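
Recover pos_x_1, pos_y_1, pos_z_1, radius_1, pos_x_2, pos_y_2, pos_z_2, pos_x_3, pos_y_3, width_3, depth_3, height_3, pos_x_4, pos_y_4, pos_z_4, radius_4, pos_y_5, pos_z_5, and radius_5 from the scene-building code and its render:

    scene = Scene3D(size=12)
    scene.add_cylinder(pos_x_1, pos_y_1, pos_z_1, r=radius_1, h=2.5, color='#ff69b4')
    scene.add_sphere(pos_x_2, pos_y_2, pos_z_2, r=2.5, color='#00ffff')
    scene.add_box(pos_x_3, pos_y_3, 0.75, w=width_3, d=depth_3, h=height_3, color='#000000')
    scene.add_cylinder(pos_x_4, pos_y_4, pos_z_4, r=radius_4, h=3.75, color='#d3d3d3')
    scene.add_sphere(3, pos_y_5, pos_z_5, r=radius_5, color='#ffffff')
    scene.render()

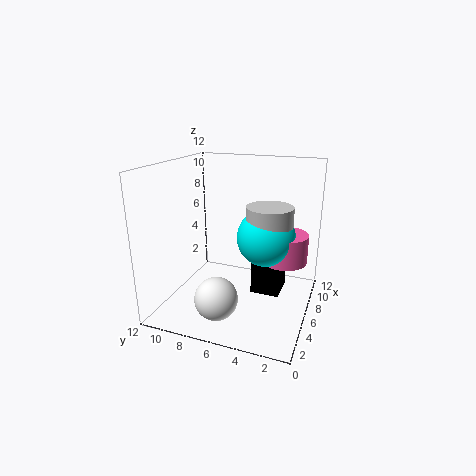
pos_x_1 = 8.25, pos_y_1 = 2.5, pos_z_1 = 3.5, radius_1 = 2, pos_x_2 = 7.5, pos_y_2 = 4, pos_z_2 = 5.75, pos_x_3 = 6.5, pos_y_3 = 2.5, width_3 = 2.75, depth_3 = 2.5, height_3 = 3.25, pos_x_4 = 7.5, pos_y_4 = 3.75, pos_z_4 = 4.75, radius_4 = 2, pos_y_5 = 6.75, pos_z_5 = 1.75, radius_5 = 1.75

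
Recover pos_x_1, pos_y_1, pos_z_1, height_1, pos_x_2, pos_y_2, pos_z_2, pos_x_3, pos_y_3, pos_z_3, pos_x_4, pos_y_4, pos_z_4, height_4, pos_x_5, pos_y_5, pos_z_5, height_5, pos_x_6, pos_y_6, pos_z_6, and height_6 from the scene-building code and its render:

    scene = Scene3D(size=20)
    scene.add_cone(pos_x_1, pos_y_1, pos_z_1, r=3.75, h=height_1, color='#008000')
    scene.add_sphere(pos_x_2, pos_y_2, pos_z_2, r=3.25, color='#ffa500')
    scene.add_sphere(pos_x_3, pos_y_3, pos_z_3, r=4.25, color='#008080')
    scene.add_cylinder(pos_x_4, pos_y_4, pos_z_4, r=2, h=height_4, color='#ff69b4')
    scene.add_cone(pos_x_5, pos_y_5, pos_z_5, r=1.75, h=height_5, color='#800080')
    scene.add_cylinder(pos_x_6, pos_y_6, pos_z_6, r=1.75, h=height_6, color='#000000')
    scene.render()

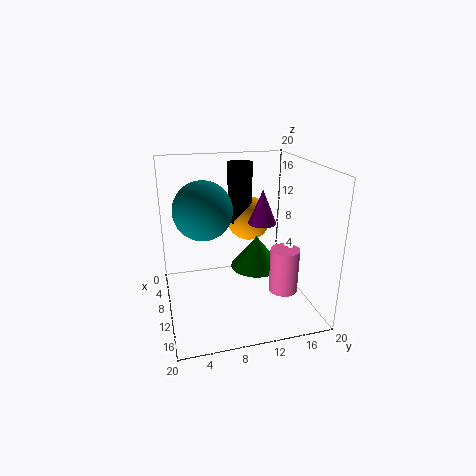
pos_x_1 = 8.5; pos_y_1 = 13.25; pos_z_1 = 4.5; height_1 = 4.75; pos_x_2 = 6; pos_y_2 = 12.75; pos_z_2 = 11.25; pos_x_3 = 6.75; pos_y_3 = 5.75; pos_z_3 = 13.25; pos_x_4 = 13.25; pos_y_4 = 15.75; pos_z_4 = 2.75; height_4 = 6.25; pos_x_5 = 14; pos_y_5 = 12; pos_z_5 = 13.5; height_5 = 4.25; pos_x_6 = 6.5; pos_y_6 = 11.25; pos_z_6 = 11.25; height_6 = 8.5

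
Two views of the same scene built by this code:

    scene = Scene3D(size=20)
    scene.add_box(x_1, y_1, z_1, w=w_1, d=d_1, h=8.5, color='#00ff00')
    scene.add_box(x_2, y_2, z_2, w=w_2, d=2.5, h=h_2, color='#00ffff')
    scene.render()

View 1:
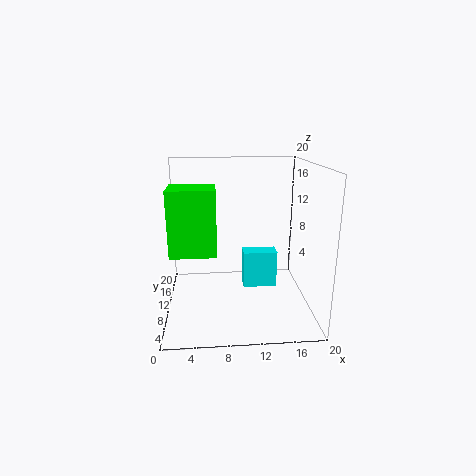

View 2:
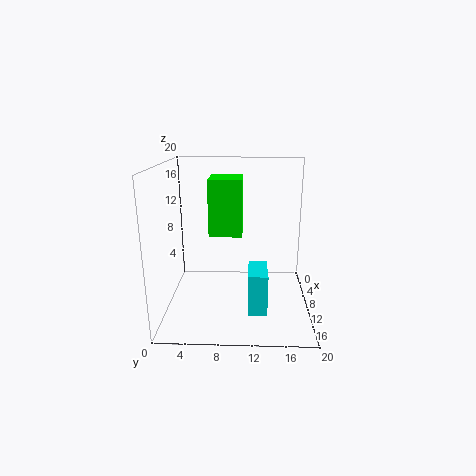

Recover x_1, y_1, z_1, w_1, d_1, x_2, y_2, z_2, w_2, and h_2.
x_1 = 1; y_1 = 5.5; z_1 = 9; w_1 = 6; d_1 = 5; x_2 = 11; y_2 = 11.5; z_2 = 1.5; w_2 = 5; h_2 = 5.5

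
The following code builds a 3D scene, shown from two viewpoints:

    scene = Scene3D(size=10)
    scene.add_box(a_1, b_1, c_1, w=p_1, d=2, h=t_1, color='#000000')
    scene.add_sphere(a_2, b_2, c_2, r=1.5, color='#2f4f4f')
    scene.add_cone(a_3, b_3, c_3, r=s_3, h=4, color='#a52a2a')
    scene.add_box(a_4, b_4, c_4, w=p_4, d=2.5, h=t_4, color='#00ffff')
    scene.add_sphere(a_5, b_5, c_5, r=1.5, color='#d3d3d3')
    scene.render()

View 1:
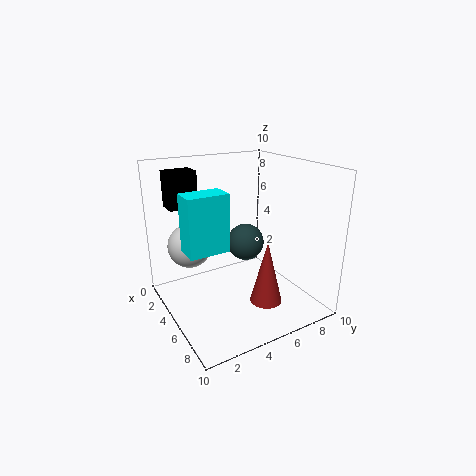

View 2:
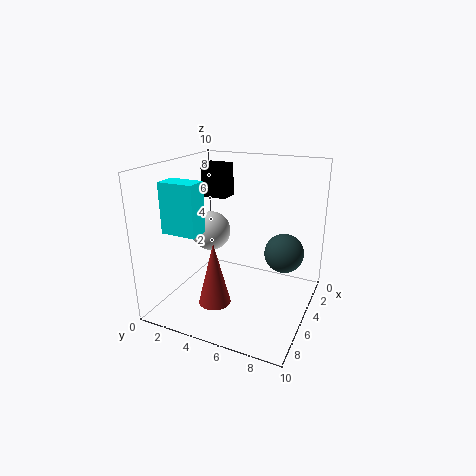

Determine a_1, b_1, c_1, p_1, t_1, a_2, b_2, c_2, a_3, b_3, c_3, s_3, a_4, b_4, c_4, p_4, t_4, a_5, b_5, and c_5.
a_1 = 1.5; b_1 = 1; c_1 = 7; p_1 = 1.5; t_1 = 2.5; a_2 = 2; b_2 = 7.5; c_2 = 3; a_3 = 8.5; b_3 = 5; c_3 = 2; s_3 = 1; a_4 = 6; b_4 = 0.5; c_4 = 5.5; p_4 = 1.5; t_4 = 3.5; a_5 = 3.5; b_5 = 2; c_5 = 4.5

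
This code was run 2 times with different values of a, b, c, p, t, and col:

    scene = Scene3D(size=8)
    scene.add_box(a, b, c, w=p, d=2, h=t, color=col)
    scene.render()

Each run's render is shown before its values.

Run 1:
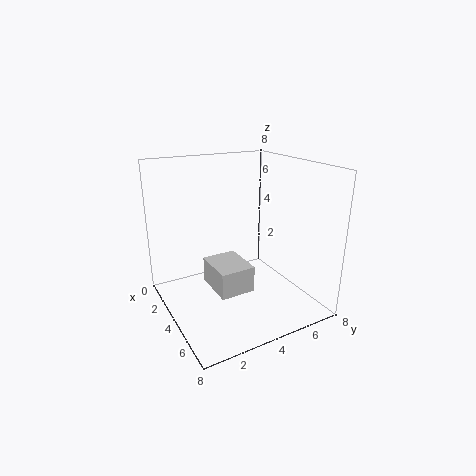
a = 2.5
b = 2.5
c = 1
p = 2.5
t = 1.5
col = 'lightgray'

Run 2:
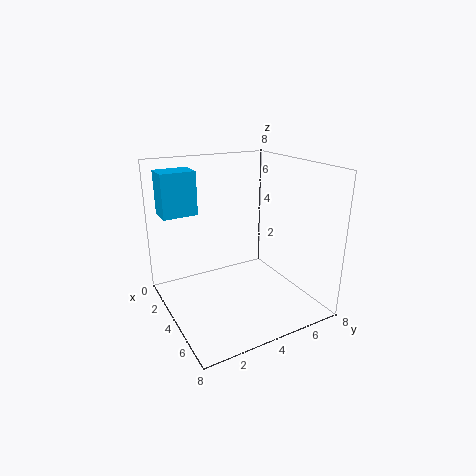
a = 0.5
b = 0.5
c = 5
p = 1.5
t = 2.5
col = 'deepskyblue'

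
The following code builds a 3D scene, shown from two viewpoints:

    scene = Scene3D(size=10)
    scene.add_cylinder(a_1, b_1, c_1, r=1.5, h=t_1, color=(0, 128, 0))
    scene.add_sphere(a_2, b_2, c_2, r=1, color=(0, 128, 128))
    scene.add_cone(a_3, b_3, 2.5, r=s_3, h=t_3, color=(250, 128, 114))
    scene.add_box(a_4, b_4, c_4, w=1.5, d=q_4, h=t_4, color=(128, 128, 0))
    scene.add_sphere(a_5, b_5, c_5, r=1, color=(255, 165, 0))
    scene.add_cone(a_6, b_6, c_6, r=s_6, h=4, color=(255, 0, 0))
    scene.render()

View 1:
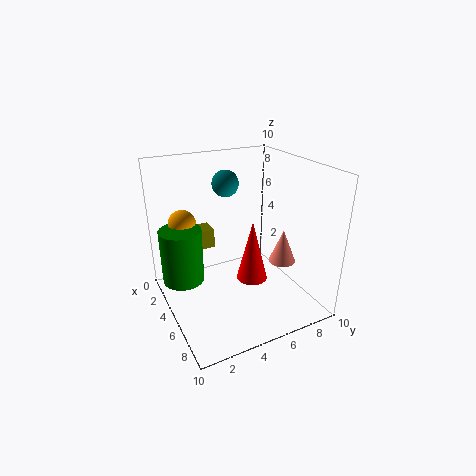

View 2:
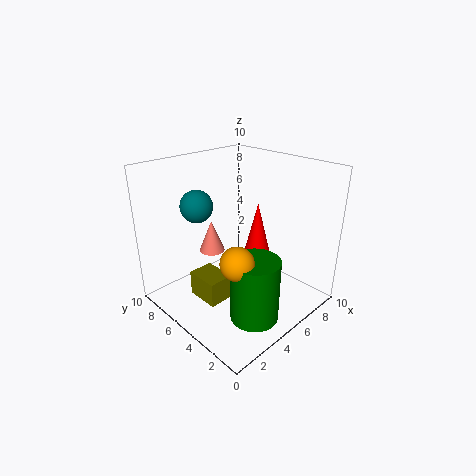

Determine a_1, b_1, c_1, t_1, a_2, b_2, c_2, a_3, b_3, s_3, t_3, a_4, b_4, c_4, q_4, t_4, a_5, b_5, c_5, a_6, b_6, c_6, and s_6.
a_1 = 3, b_1 = 1.5, c_1 = 1.5, t_1 = 4, a_2 = 2, b_2 = 5.5, c_2 = 8, a_3 = 5.5, b_3 = 8.5, s_3 = 1, t_3 = 2.5, a_4 = 0.5, b_4 = 2.5, c_4 = 3, q_4 = 2, t_4 = 1.5, a_5 = 2, b_5 = 2, c_5 = 5.5, a_6 = 7, b_6 = 5, c_6 = 3, s_6 = 1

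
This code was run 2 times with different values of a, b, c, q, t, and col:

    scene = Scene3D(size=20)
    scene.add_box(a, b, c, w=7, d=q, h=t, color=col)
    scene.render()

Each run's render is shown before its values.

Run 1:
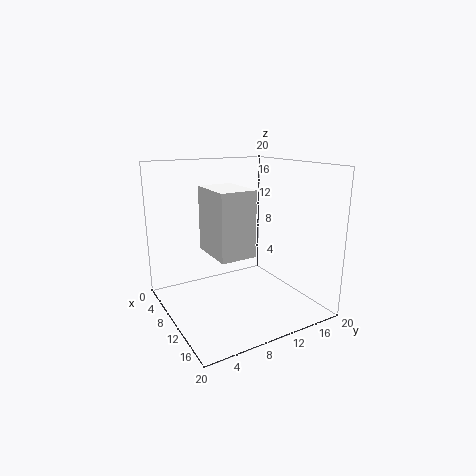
a = 6
b = 6
c = 8
q = 5
t = 9
col = 'white'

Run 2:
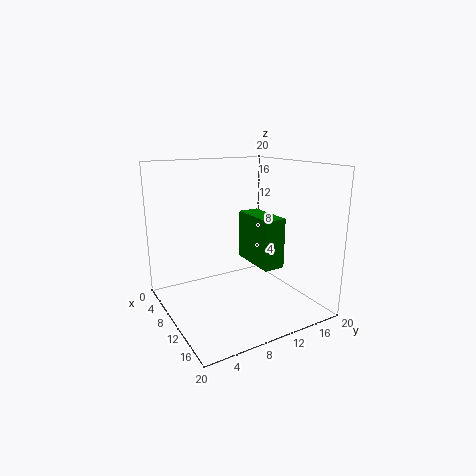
a = 7
b = 12
c = 6
q = 3
t = 7
col = 'green'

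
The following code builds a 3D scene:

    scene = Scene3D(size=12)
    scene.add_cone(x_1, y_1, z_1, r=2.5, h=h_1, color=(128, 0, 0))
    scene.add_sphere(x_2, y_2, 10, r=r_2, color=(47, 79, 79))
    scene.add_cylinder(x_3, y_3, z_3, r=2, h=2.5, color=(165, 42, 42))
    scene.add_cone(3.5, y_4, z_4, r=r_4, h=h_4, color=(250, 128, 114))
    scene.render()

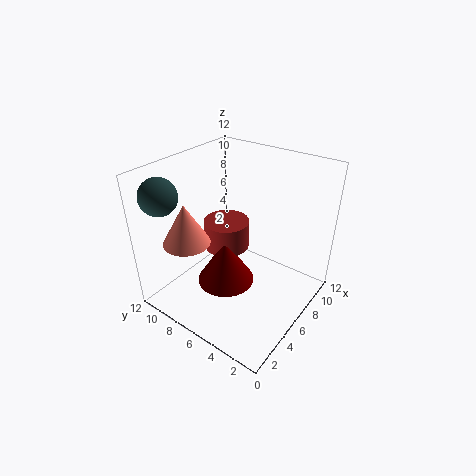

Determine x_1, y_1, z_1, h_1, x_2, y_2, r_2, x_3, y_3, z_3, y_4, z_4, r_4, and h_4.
x_1 = 5.5
y_1 = 7
z_1 = 1.5
h_1 = 4
x_2 = 2
y_2 = 10.5
r_2 = 1.5
x_3 = 7
y_3 = 8
z_3 = 4
y_4 = 9.5
z_4 = 5.5
r_4 = 2
h_4 = 3.5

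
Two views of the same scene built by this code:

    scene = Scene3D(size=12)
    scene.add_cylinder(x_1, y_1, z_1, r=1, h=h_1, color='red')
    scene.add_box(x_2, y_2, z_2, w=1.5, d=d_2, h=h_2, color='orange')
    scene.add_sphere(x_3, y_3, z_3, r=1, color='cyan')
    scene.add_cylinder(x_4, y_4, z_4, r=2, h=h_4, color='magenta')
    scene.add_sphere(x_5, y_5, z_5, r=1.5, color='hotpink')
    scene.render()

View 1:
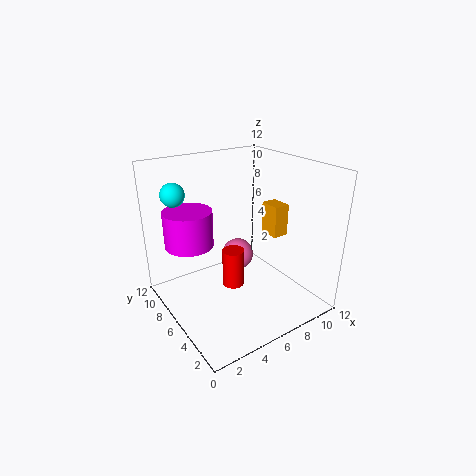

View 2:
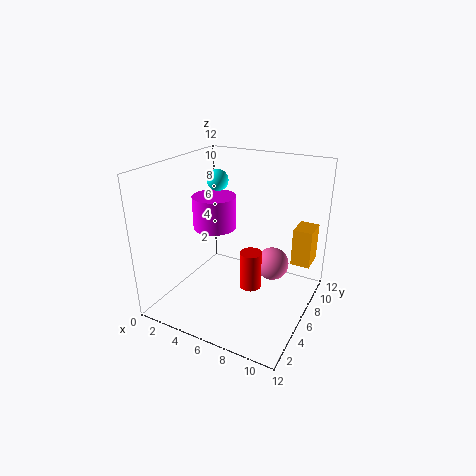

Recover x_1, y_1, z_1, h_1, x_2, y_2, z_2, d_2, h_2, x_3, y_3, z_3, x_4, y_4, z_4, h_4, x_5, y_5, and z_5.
x_1 = 6.5
y_1 = 7.5
z_1 = 0.5
h_1 = 3.5
x_2 = 10.5
y_2 = 6.5
z_2 = 4.5
d_2 = 2
h_2 = 3
x_3 = 2
y_3 = 9.5
z_3 = 9.5
x_4 = 2.5
y_4 = 8
z_4 = 5.5
h_4 = 3
x_5 = 8
y_5 = 9
z_5 = 2.5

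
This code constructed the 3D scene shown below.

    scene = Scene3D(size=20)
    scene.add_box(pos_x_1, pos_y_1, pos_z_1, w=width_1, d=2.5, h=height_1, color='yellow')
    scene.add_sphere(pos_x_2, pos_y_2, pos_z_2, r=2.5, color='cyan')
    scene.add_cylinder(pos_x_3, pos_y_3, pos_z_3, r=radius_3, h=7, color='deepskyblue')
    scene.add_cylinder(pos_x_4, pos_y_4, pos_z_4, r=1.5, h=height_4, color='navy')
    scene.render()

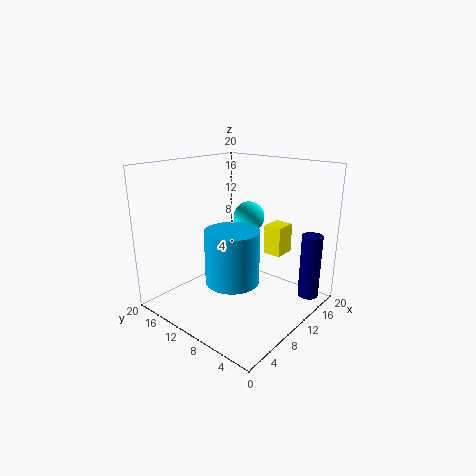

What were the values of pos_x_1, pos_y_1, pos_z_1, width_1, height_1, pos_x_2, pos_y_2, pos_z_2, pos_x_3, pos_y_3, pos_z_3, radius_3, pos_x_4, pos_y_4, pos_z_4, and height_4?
pos_x_1 = 12, pos_y_1 = 4.5, pos_z_1 = 8, width_1 = 3, height_1 = 4, pos_x_2 = 17.5, pos_y_2 = 14, pos_z_2 = 10.5, pos_x_3 = 6.5, pos_y_3 = 8, pos_z_3 = 5.5, radius_3 = 3.5, pos_x_4 = 17.5, pos_y_4 = 2.5, pos_z_4 = 0.5, height_4 = 9.5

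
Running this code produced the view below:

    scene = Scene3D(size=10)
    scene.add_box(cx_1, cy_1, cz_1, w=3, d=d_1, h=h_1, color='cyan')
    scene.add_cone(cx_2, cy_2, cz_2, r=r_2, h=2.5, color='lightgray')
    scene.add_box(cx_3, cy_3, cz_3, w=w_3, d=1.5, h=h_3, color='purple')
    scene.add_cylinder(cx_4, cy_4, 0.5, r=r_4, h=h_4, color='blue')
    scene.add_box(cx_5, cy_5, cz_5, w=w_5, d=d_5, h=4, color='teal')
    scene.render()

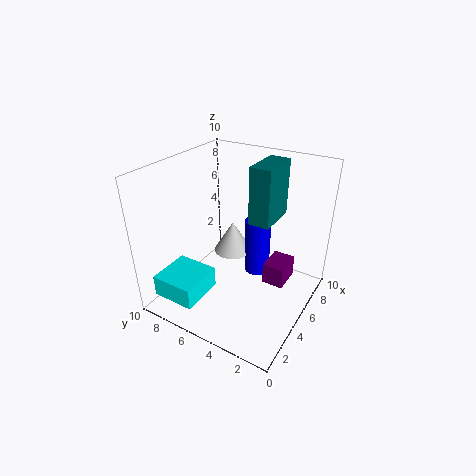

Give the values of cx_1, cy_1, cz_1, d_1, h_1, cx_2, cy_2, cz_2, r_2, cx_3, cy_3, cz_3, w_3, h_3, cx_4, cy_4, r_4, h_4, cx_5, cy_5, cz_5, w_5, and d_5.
cx_1 = 0.5, cy_1 = 6, cz_1 = 1.5, d_1 = 3, h_1 = 1.5, cx_2 = 7.5, cy_2 = 7, cz_2 = 2, r_2 = 1.5, cx_3 = 5, cy_3 = 1.5, cz_3 = 2, w_3 = 2, h_3 = 1.5, cx_4 = 8, cy_4 = 5, r_4 = 1, h_4 = 4.5, cx_5 = 5.5, cy_5 = 3, cz_5 = 6, w_5 = 3, d_5 = 1.5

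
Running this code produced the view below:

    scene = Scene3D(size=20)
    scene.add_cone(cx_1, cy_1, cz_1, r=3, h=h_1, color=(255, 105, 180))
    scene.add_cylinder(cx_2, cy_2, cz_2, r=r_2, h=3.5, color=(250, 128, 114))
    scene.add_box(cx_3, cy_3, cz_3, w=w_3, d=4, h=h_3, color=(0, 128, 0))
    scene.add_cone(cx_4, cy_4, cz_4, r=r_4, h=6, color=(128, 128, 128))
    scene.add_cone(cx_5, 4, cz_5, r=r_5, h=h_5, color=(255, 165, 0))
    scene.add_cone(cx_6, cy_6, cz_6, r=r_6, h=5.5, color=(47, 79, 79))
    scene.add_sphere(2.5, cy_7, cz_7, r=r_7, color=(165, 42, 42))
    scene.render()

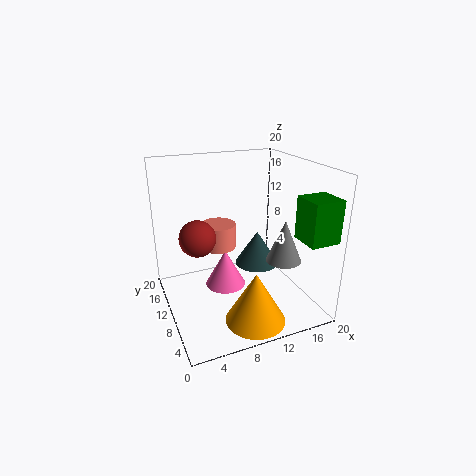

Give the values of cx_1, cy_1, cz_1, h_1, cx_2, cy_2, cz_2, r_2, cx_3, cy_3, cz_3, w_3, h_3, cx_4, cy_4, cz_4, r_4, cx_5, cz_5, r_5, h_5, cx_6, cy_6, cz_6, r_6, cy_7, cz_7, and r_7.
cx_1 = 9; cy_1 = 12.5; cz_1 = 1.5; h_1 = 5.5; cx_2 = 8; cy_2 = 12.5; cz_2 = 8; r_2 = 2.5; cx_3 = 15.5; cy_3 = 0.5; cz_3 = 11.5; w_3 = 4; h_3 = 5.5; cx_4 = 16; cy_4 = 7.5; cz_4 = 6.5; r_4 = 2.5; cx_5 = 10; cz_5 = 0.5; r_5 = 4; h_5 = 7; cx_6 = 15.5; cy_6 = 15; cz_6 = 2.5; r_6 = 3.5; cy_7 = 3.5; cz_7 = 14; r_7 = 2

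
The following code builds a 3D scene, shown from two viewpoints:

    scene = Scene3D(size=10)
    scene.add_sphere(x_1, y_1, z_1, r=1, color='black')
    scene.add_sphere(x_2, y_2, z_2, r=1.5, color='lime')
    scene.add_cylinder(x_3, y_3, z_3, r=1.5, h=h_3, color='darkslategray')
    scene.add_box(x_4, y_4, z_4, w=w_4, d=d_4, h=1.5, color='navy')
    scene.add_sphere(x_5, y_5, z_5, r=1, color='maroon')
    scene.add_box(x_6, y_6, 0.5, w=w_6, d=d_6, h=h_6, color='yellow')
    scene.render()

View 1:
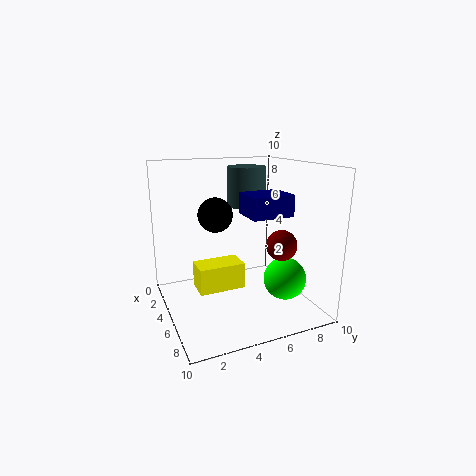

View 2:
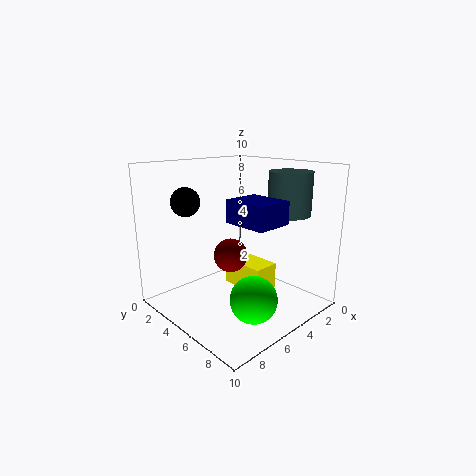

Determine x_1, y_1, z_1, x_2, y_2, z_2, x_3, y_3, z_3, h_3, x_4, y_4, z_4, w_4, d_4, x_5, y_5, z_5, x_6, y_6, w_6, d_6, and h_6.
x_1 = 7.5
y_1 = 2.5
z_1 = 7.5
x_2 = 6.5
y_2 = 8
z_2 = 2
x_3 = 2
y_3 = 7
z_3 = 6.5
h_3 = 3
x_4 = 4
y_4 = 5.5
z_4 = 6.5
w_4 = 2.5
d_4 = 3
x_5 = 7.5
y_5 = 7
z_5 = 5
x_6 = 2
y_6 = 2.5
w_6 = 2
d_6 = 3.5
h_6 = 2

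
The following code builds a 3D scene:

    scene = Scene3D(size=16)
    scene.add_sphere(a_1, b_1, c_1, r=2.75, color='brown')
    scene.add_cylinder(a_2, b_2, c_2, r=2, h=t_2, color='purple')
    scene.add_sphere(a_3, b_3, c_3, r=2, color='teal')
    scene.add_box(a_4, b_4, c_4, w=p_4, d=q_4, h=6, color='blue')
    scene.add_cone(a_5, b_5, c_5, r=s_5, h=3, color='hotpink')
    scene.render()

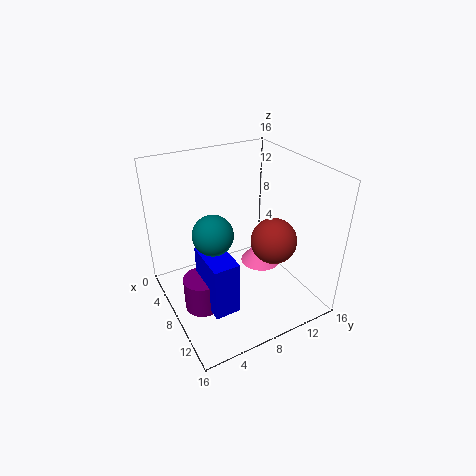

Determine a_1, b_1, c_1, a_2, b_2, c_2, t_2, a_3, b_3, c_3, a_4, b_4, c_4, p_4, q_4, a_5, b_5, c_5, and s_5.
a_1 = 8.25
b_1 = 12.75
c_1 = 6.25
a_2 = 9
b_2 = 3
c_2 = 1.25
t_2 = 3.75
a_3 = 10.25
b_3 = 4
c_3 = 10.75
a_4 = 7.5
b_4 = 3
c_4 = 2
p_4 = 5
q_4 = 2.75
a_5 = 6
b_5 = 12.5
c_5 = 2.25
s_5 = 2.5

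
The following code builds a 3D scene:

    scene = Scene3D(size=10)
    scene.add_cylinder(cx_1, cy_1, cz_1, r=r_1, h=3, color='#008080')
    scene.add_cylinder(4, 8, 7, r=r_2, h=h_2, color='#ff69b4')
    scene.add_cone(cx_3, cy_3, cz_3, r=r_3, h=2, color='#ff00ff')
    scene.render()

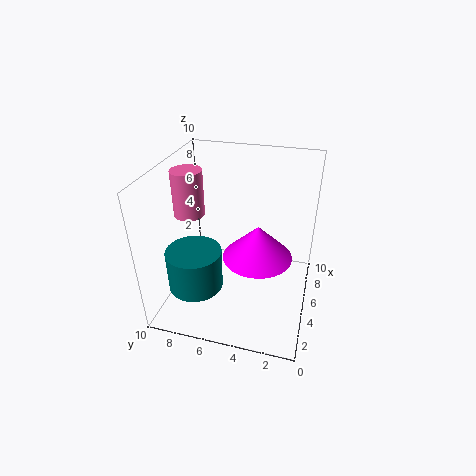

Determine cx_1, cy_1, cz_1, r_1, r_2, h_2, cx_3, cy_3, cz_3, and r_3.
cx_1 = 4, cy_1 = 8, cz_1 = 1, r_1 = 2, r_2 = 1, h_2 = 3, cx_3 = 2, cy_3 = 3, cz_3 = 6, r_3 = 2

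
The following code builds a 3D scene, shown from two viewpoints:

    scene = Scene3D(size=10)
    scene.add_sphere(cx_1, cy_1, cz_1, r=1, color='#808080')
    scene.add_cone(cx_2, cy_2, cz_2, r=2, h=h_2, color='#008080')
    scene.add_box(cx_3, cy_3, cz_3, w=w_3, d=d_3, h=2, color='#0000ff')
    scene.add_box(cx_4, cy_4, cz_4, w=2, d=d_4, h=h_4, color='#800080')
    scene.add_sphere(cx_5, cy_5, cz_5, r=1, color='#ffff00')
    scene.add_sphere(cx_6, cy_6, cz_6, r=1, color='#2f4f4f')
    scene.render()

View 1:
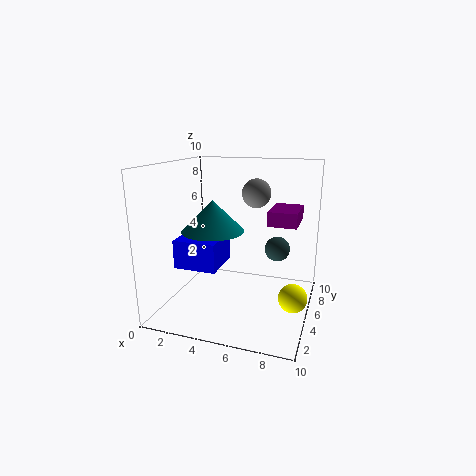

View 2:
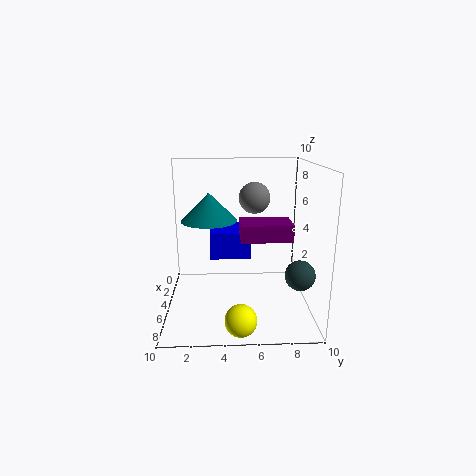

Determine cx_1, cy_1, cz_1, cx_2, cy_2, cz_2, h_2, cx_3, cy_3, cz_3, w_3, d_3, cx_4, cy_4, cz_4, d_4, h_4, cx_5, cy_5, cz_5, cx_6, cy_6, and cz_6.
cx_1 = 6; cy_1 = 6; cz_1 = 8; cx_2 = 4; cy_2 = 3; cz_2 = 6; h_2 = 2; cx_3 = 1; cy_3 = 3; cz_3 = 3; w_3 = 3; d_3 = 3; cx_4 = 7; cy_4 = 5; cz_4 = 6; d_4 = 3; h_4 = 1; cx_5 = 9; cy_5 = 5; cz_5 = 1; cx_6 = 7; cy_6 = 9; cz_6 = 3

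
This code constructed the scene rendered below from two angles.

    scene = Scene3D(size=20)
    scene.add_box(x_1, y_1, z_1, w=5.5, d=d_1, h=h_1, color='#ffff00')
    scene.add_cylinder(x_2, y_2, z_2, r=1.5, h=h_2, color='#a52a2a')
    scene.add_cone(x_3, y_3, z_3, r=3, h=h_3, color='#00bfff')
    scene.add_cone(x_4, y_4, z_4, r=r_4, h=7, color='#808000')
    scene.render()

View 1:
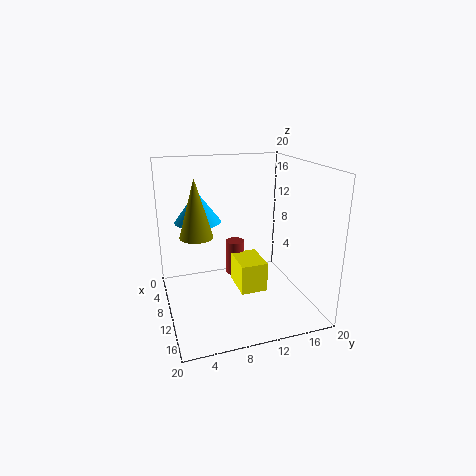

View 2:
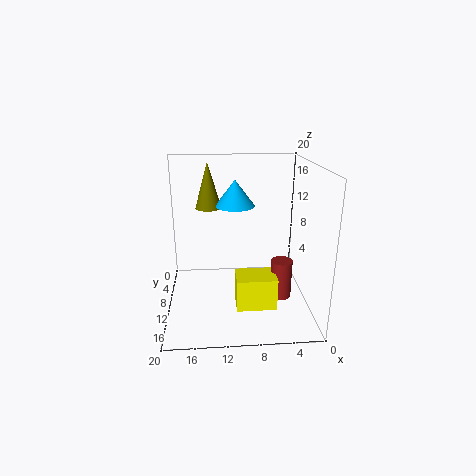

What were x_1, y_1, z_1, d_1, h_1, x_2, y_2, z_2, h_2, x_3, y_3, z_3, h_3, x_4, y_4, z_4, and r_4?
x_1 = 5, y_1 = 10.5, z_1 = 1, d_1 = 4, h_1 = 4.5, x_2 = 4, y_2 = 11.5, z_2 = 1.5, h_2 = 5.5, x_3 = 10, y_3 = 4.5, z_3 = 13, h_3 = 4, x_4 = 14, y_4 = 3.5, z_4 = 12.5, r_4 = 2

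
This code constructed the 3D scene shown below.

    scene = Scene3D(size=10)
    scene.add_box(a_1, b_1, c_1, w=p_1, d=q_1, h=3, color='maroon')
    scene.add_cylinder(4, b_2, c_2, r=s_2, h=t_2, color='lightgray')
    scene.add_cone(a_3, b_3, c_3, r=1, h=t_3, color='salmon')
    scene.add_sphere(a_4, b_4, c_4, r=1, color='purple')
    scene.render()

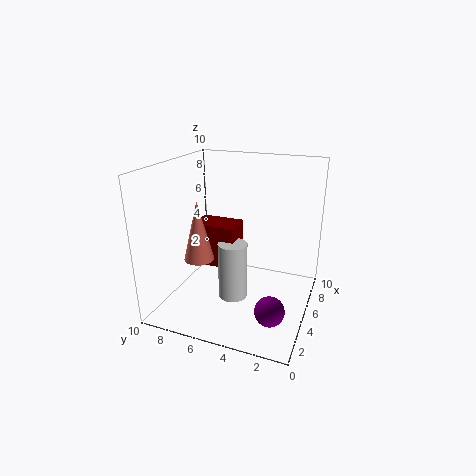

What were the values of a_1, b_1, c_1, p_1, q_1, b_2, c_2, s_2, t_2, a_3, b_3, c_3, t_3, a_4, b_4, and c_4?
a_1 = 4
b_1 = 5
c_1 = 3
p_1 = 2
q_1 = 3
b_2 = 5
c_2 = 1
s_2 = 1
t_2 = 4
a_3 = 3
b_3 = 7
c_3 = 4
t_3 = 4
a_4 = 3
b_4 = 2
c_4 = 1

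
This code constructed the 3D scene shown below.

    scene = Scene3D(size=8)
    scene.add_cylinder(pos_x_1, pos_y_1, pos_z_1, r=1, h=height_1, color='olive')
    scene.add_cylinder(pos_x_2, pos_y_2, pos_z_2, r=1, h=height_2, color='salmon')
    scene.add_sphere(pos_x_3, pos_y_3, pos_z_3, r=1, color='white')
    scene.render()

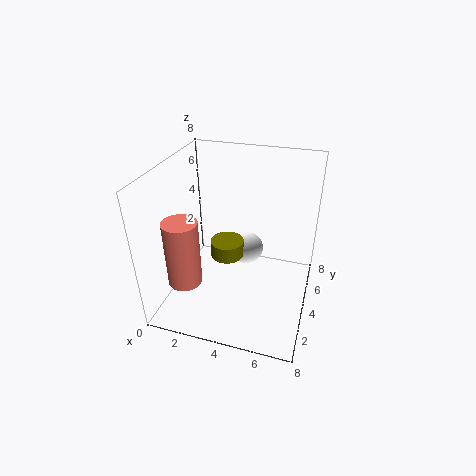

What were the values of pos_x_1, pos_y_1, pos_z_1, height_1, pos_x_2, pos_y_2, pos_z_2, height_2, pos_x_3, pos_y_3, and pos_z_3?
pos_x_1 = 3
pos_y_1 = 5
pos_z_1 = 2
height_1 = 1
pos_x_2 = 1
pos_y_2 = 3
pos_z_2 = 1
height_2 = 4
pos_x_3 = 4
pos_y_3 = 6
pos_z_3 = 2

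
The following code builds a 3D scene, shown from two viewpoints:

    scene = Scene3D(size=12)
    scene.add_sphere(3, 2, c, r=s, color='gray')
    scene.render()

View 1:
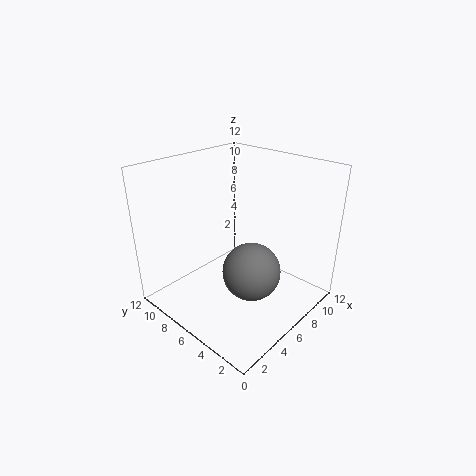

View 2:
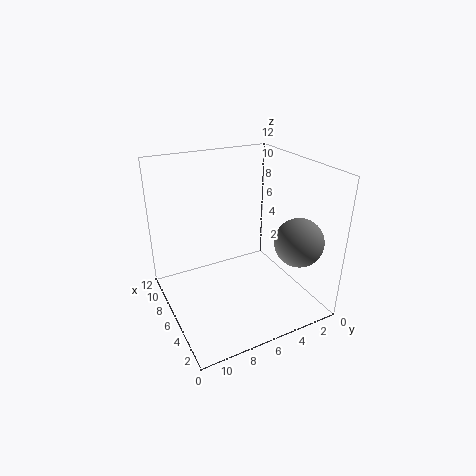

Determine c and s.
c = 6; s = 2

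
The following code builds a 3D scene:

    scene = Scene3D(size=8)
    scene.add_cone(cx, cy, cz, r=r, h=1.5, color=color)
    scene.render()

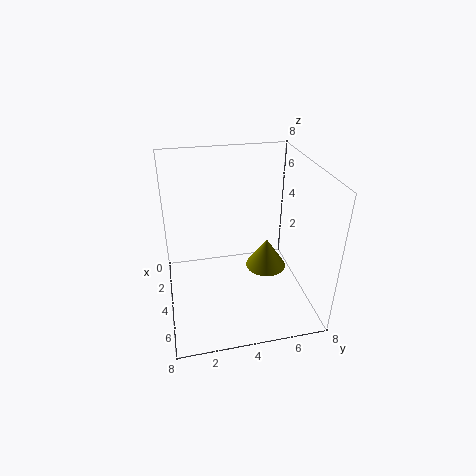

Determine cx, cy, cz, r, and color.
cx = 6
cy = 5
cz = 3.5
r = 1
color = 'olive'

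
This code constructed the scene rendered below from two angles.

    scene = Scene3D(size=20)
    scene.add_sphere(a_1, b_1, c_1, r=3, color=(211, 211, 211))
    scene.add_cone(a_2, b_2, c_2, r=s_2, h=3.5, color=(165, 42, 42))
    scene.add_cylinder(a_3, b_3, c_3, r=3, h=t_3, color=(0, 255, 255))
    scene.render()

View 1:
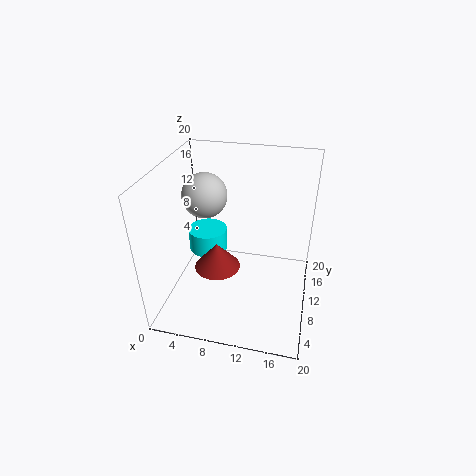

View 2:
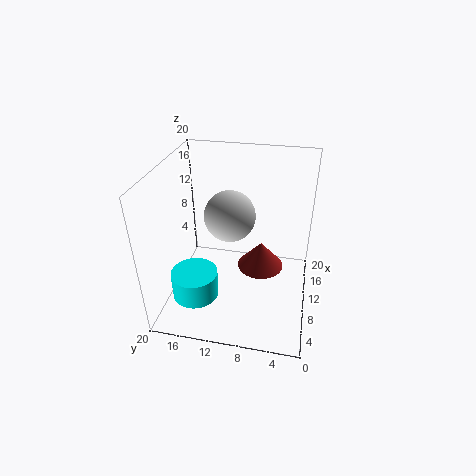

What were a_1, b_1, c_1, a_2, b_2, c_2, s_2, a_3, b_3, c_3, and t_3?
a_1 = 5.5
b_1 = 10
c_1 = 16
a_2 = 8
b_2 = 6.5
c_2 = 7.5
s_2 = 3
a_3 = 4
b_3 = 14.5
c_3 = 4.5
t_3 = 3.5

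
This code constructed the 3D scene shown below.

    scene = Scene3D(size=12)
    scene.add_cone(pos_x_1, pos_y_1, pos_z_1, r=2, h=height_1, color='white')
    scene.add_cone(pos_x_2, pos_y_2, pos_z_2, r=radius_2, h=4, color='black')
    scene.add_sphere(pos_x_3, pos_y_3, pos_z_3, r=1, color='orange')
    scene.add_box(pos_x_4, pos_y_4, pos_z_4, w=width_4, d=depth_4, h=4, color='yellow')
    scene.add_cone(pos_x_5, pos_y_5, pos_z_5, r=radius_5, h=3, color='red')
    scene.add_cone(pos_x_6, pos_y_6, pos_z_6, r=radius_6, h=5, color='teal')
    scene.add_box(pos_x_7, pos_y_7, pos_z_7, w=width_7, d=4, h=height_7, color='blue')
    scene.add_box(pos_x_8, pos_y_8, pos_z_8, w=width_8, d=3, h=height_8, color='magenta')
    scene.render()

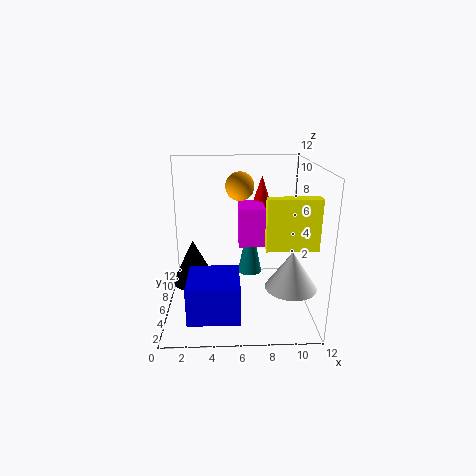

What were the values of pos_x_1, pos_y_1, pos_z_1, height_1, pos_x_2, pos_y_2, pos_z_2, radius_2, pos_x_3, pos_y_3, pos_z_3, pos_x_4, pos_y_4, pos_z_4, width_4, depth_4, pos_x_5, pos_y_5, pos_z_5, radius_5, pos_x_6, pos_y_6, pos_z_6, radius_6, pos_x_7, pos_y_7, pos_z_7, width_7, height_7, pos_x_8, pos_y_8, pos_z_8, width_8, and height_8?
pos_x_1 = 10
pos_y_1 = 3
pos_z_1 = 3
height_1 = 3
pos_x_2 = 2
pos_y_2 = 8
pos_z_2 = 1
radius_2 = 2
pos_x_3 = 6
pos_y_3 = 3
pos_z_3 = 11
pos_x_4 = 8
pos_y_4 = 3
pos_z_4 = 6
width_4 = 4
depth_4 = 1
pos_x_5 = 8
pos_y_5 = 7
pos_z_5 = 8
radius_5 = 1
pos_x_6 = 7
pos_y_6 = 6
pos_z_6 = 3
radius_6 = 1
pos_x_7 = 2
pos_y_7 = 1
pos_z_7 = 1
width_7 = 4
height_7 = 3
pos_x_8 = 6
pos_y_8 = 4
pos_z_8 = 6
width_8 = 2
height_8 = 3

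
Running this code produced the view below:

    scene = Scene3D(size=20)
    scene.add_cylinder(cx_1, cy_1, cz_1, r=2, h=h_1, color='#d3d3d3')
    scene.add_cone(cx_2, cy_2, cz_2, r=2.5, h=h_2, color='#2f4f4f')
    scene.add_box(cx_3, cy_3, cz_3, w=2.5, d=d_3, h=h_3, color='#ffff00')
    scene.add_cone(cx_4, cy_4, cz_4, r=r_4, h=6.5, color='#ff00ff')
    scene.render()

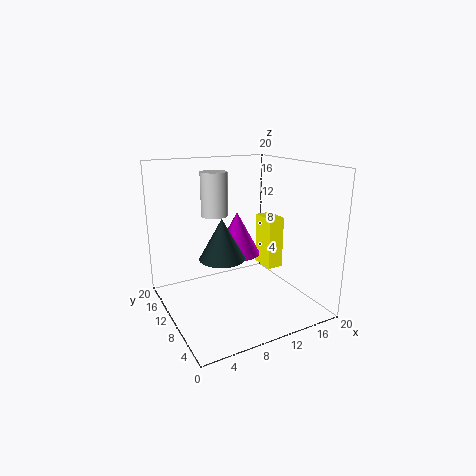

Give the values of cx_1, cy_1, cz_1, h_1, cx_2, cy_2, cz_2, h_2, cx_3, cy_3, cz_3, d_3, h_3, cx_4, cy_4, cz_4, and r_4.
cx_1 = 9
cy_1 = 15.5
cz_1 = 12
h_1 = 6.5
cx_2 = 4
cy_2 = 2.5
cz_2 = 11
h_2 = 4.5
cx_3 = 16
cy_3 = 11
cz_3 = 3.5
d_3 = 4
h_3 = 8
cx_4 = 12
cy_4 = 14
cz_4 = 6
r_4 = 3.5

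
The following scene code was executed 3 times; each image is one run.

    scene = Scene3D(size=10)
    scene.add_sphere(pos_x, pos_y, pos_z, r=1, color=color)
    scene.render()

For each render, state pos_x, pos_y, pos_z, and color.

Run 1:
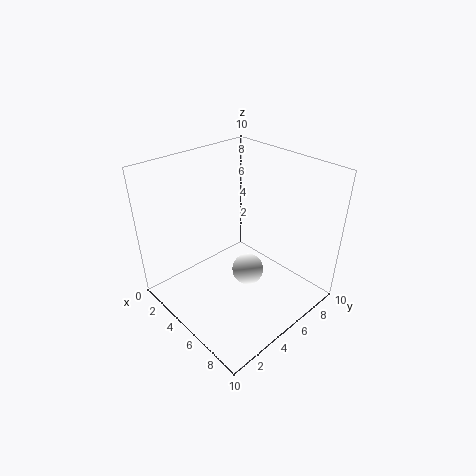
pos_x = 7
pos_y = 4
pos_z = 4
color = 'white'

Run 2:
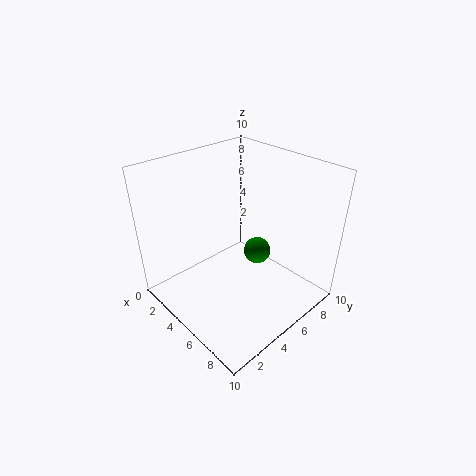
pos_x = 5
pos_y = 7
pos_z = 3
color = 'green'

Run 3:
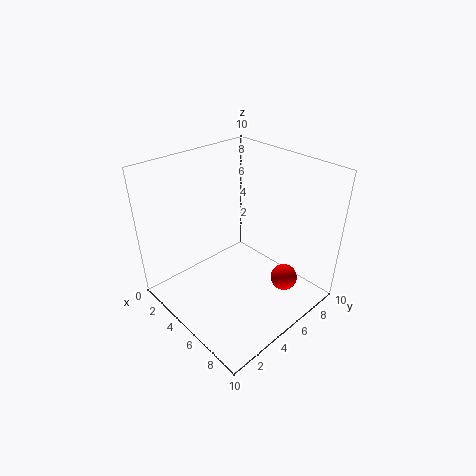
pos_x = 7
pos_y = 8
pos_z = 1
color = 'red'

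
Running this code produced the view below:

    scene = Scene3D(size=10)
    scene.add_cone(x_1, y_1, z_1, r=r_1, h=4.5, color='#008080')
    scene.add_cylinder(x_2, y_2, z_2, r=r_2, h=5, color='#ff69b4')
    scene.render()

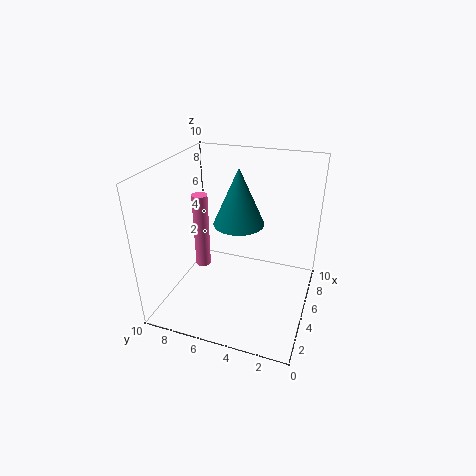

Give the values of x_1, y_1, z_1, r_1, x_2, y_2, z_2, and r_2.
x_1 = 8; y_1 = 6; z_1 = 4.5; r_1 = 2; x_2 = 3.5; y_2 = 7; z_2 = 3.5; r_2 = 0.5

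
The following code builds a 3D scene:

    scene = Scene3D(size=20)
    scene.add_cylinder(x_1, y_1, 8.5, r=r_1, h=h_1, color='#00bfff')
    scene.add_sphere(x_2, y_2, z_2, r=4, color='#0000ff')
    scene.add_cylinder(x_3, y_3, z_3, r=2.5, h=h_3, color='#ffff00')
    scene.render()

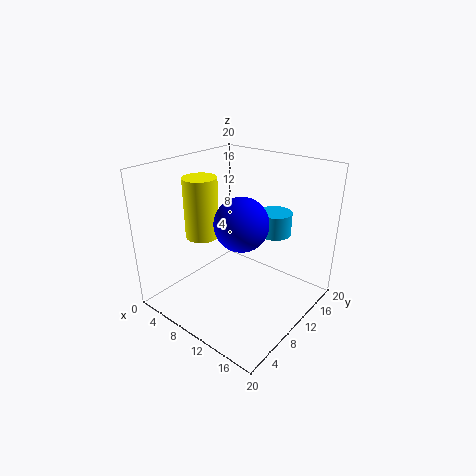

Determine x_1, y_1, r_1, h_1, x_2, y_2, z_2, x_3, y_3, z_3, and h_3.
x_1 = 11.5; y_1 = 17; r_1 = 2.5; h_1 = 3.5; x_2 = 9; y_2 = 12; z_2 = 11; x_3 = 3.5; y_3 = 9.5; z_3 = 8.5; h_3 = 9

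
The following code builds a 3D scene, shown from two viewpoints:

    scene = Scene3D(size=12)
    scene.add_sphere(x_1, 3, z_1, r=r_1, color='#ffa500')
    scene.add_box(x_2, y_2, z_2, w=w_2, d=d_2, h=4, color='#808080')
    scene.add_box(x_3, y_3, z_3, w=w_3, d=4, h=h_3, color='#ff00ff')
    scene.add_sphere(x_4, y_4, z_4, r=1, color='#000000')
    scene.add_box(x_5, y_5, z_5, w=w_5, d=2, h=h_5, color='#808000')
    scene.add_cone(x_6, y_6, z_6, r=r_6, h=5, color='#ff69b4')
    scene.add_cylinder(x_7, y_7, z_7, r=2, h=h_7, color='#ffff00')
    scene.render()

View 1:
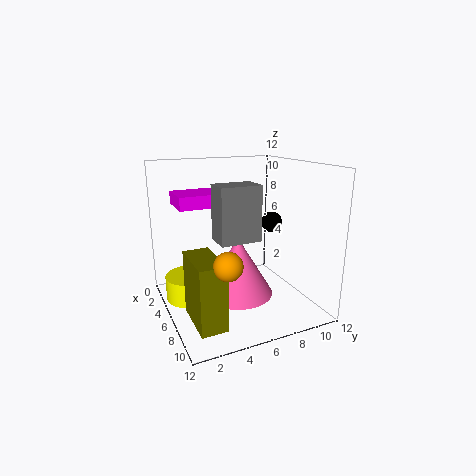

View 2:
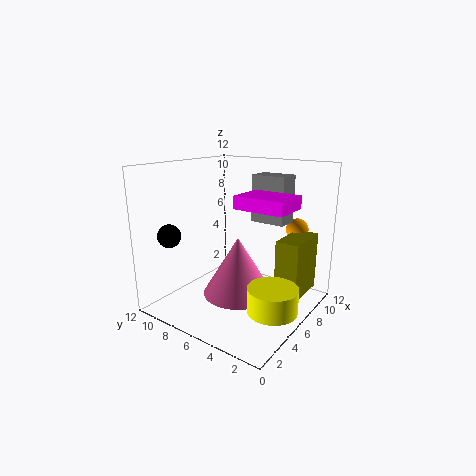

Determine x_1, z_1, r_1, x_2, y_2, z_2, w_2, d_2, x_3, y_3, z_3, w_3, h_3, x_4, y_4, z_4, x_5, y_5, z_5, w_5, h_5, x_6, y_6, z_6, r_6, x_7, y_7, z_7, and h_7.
x_1 = 11, z_1 = 6, r_1 = 1, x_2 = 8, y_2 = 3, z_2 = 7, w_2 = 2, d_2 = 3, x_3 = 4, y_3 = 1, z_3 = 9, w_3 = 3, h_3 = 1, x_4 = 3, y_4 = 11, z_4 = 6, x_5 = 7, y_5 = 1, z_5 = 1, w_5 = 4, h_5 = 5, x_6 = 6, y_6 = 6, z_6 = 1, r_6 = 3, x_7 = 5, y_7 = 2, z_7 = 1, h_7 = 2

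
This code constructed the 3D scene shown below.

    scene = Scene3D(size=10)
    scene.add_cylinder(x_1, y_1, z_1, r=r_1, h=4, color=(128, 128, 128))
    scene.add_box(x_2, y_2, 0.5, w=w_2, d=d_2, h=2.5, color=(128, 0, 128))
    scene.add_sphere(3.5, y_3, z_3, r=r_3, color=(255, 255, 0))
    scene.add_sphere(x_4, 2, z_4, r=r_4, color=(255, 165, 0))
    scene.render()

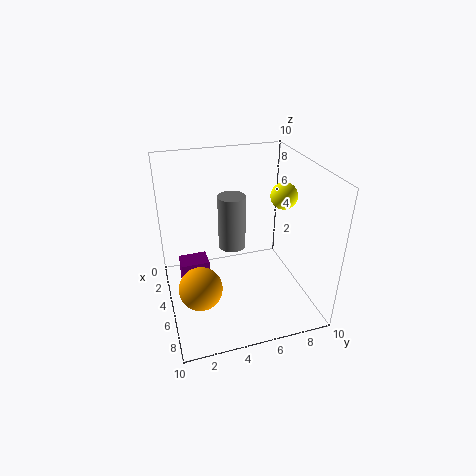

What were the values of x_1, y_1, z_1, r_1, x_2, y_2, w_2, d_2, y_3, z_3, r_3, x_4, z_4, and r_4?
x_1 = 3.5; y_1 = 5; z_1 = 3.5; r_1 = 1; x_2 = 3; y_2 = 1; w_2 = 1.5; d_2 = 2; y_3 = 9; z_3 = 7; r_3 = 1; x_4 = 6; z_4 = 2; r_4 = 1.5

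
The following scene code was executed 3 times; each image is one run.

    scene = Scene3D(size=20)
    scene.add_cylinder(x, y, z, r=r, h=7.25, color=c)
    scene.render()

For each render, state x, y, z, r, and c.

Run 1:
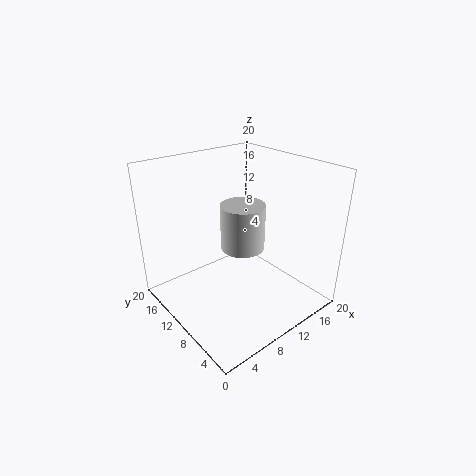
x = 14.25, y = 14, z = 5.25, r = 3.5, c = 'lightgray'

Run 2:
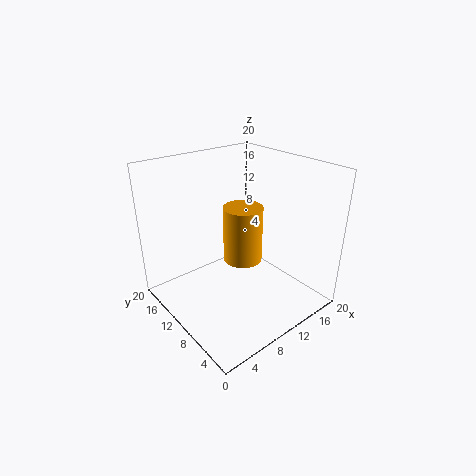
x = 8.75, y = 7.5, z = 8.5, r = 2.5, c = 'orange'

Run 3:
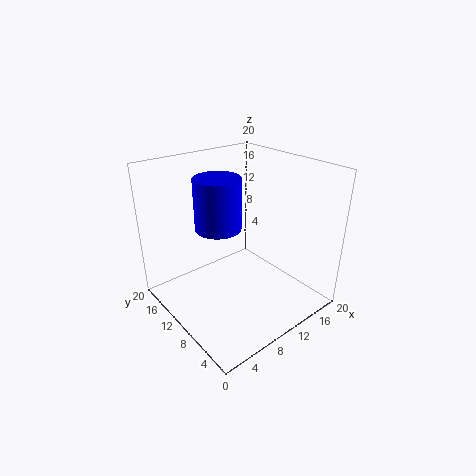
x = 8.5, y = 12.5, z = 11, r = 3.25, c = 'blue'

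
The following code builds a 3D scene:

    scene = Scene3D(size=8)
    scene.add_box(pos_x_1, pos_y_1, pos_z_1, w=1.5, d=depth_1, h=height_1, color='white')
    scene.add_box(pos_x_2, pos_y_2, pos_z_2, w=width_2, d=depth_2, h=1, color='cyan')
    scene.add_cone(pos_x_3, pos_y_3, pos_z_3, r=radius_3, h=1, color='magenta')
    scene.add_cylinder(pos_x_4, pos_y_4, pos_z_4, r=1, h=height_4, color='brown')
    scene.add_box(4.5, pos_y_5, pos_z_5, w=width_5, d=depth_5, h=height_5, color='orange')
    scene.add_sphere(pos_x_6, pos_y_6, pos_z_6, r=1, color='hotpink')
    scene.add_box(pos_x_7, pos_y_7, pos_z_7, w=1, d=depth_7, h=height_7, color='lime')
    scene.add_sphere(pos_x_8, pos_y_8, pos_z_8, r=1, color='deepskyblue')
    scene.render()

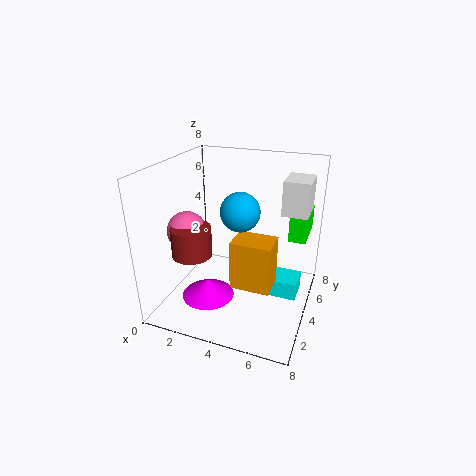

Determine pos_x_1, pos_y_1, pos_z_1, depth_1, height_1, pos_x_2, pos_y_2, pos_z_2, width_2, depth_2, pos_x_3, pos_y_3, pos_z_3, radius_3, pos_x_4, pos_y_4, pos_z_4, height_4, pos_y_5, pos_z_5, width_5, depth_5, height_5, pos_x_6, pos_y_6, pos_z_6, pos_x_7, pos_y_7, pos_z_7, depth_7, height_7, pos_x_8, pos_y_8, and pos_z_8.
pos_x_1 = 6, pos_y_1 = 5.5, pos_z_1 = 5, depth_1 = 2, height_1 = 2, pos_x_2 = 6, pos_y_2 = 3.5, pos_z_2 = 1, width_2 = 1.5, depth_2 = 1.5, pos_x_3 = 2.5, pos_y_3 = 3, pos_z_3 = 0.5, radius_3 = 1.5, pos_x_4 = 2.5, pos_y_4 = 1.5, pos_z_4 = 4, height_4 = 1.5, pos_y_5 = 1.5, pos_z_5 = 2.5, width_5 = 2, depth_5 = 1.5, height_5 = 2.5, pos_x_6 = 2, pos_y_6 = 2, pos_z_6 = 5, pos_x_7 = 6.5, pos_y_7 = 5.5, pos_z_7 = 3.5, depth_7 = 2.5, height_7 = 1.5, pos_x_8 = 4.5, pos_y_8 = 3, pos_z_8 = 6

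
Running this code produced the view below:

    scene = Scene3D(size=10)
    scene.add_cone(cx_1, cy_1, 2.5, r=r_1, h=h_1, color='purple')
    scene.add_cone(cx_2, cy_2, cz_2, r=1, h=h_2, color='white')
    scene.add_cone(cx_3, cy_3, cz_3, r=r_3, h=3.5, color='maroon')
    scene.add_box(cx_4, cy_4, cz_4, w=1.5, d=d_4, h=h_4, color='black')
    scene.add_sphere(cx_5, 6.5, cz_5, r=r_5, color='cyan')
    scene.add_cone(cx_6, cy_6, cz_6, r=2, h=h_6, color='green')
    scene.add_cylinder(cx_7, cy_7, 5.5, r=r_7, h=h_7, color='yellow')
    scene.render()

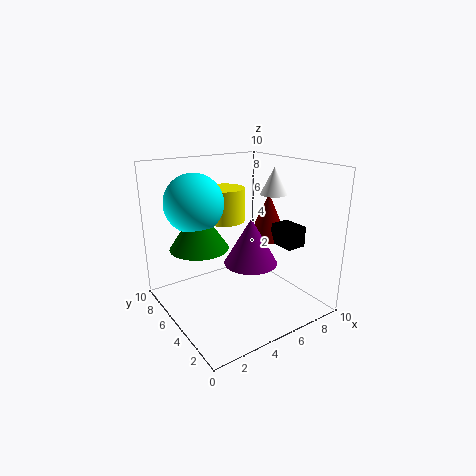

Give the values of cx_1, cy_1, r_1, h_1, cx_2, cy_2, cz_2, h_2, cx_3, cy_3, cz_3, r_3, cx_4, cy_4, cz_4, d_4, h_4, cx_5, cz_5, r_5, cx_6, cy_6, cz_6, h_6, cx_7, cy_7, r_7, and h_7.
cx_1 = 6.5; cy_1 = 5.5; r_1 = 2; h_1 = 3.5; cx_2 = 8.5; cy_2 = 5.5; cz_2 = 7.5; h_2 = 2; cx_3 = 8.5; cy_3 = 6; cz_3 = 4; r_3 = 1.5; cx_4 = 8; cy_4 = 3; cz_4 = 4; d_4 = 2; h_4 = 1.5; cx_5 = 2.5; cz_5 = 7.5; r_5 = 2; cx_6 = 2.5; cy_6 = 6; cz_6 = 4.5; h_6 = 3; cx_7 = 5.5; cy_7 = 7.5; r_7 = 1.5; h_7 = 2.5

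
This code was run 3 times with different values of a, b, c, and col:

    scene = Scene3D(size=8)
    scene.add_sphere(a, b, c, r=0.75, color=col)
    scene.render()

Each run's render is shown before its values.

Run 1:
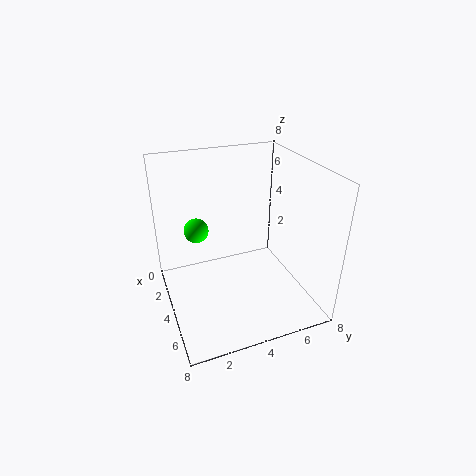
a = 1.5; b = 2.25; c = 3.5; col = 'lime'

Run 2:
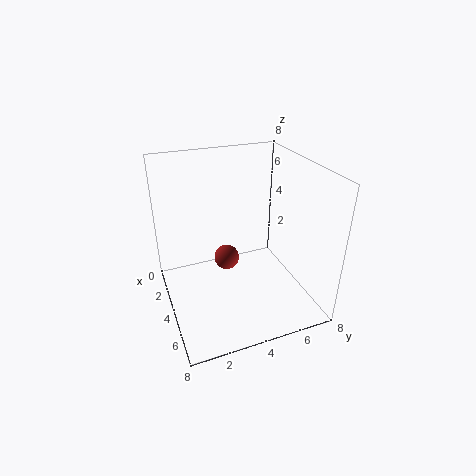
a = 2.75; b = 3.75; c = 2; col = 'brown'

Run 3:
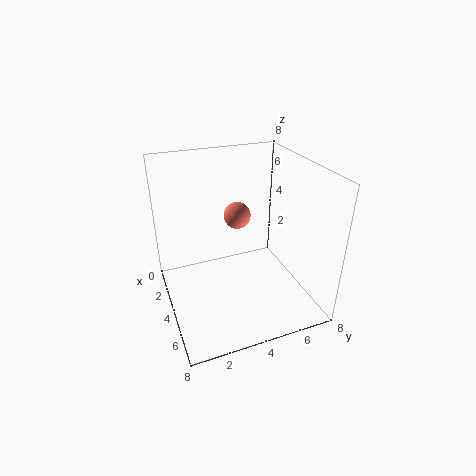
a = 3.25; b = 4.25; c = 5; col = 'salmon'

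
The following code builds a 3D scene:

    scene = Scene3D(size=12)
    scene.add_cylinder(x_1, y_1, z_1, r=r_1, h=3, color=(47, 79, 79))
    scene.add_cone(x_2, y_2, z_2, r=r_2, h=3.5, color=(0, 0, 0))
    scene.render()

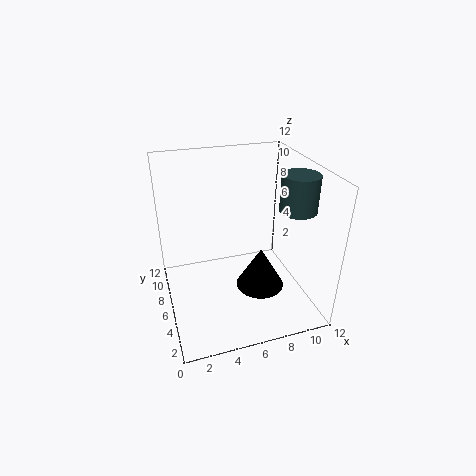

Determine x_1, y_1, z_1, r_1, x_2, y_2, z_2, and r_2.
x_1 = 10.5
y_1 = 4.5
z_1 = 8.5
r_1 = 1.5
x_2 = 7.5
y_2 = 4.5
z_2 = 2
r_2 = 2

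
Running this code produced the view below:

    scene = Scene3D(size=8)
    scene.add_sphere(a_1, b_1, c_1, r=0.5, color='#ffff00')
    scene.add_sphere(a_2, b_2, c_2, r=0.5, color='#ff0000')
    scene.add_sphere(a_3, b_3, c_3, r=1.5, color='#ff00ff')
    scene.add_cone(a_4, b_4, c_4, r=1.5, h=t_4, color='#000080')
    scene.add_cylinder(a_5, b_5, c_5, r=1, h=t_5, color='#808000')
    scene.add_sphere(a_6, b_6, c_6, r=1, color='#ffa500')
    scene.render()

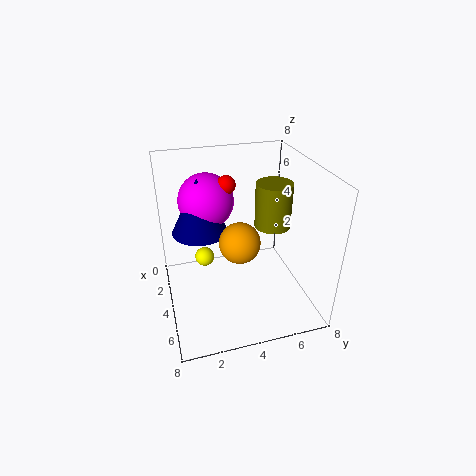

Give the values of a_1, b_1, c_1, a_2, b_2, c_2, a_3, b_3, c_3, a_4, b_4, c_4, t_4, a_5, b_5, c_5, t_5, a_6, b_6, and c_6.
a_1 = 4.5, b_1 = 2, c_1 = 3.5, a_2 = 3.5, b_2 = 3.5, c_2 = 7, a_3 = 3, b_3 = 2.5, c_3 = 6, a_4 = 3.5, b_4 = 2, c_4 = 4.5, t_4 = 3, a_5 = 4, b_5 = 6, c_5 = 4.5, t_5 = 2.5, a_6 = 6, b_6 = 3.5, c_6 = 5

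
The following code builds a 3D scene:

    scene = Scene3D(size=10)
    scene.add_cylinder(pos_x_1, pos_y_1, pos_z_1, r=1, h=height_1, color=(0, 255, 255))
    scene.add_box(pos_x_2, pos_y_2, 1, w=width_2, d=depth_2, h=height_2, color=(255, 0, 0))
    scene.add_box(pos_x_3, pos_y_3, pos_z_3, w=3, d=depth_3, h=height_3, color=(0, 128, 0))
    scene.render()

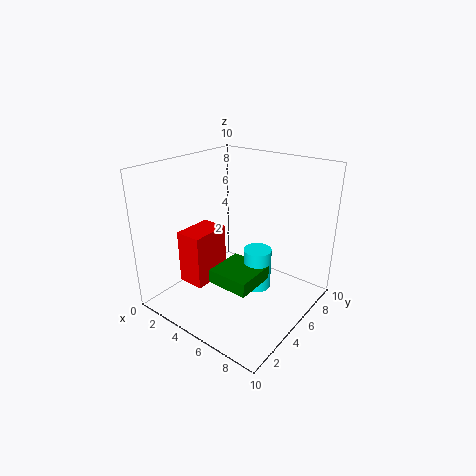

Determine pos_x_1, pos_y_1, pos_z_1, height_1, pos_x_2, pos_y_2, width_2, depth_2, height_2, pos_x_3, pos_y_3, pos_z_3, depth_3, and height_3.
pos_x_1 = 6; pos_y_1 = 6; pos_z_1 = 1; height_1 = 3; pos_x_2 = 1; pos_y_2 = 3; width_2 = 2; depth_2 = 3; height_2 = 4; pos_x_3 = 4; pos_y_3 = 3; pos_z_3 = 2; depth_3 = 3; height_3 = 1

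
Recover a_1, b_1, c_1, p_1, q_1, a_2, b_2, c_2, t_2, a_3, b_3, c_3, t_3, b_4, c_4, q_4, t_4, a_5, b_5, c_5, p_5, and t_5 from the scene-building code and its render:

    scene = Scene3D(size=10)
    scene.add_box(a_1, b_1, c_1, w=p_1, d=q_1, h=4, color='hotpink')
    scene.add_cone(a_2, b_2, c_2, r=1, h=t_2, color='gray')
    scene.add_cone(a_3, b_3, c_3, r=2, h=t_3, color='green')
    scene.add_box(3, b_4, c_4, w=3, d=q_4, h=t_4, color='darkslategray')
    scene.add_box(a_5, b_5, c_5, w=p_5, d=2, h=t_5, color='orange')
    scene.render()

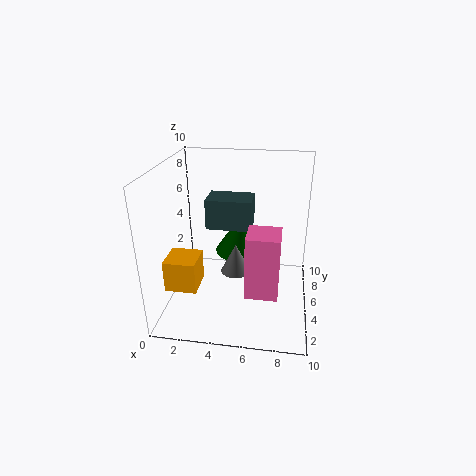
a_1 = 6
b_1 = 1
c_1 = 3
p_1 = 2
q_1 = 2
a_2 = 5
b_2 = 4
c_2 = 3
t_2 = 2
a_3 = 5
b_3 = 7
c_3 = 3
t_3 = 3
b_4 = 4
c_4 = 6
q_4 = 2
t_4 = 2
a_5 = 1
b_5 = 1
c_5 = 3
p_5 = 2
t_5 = 2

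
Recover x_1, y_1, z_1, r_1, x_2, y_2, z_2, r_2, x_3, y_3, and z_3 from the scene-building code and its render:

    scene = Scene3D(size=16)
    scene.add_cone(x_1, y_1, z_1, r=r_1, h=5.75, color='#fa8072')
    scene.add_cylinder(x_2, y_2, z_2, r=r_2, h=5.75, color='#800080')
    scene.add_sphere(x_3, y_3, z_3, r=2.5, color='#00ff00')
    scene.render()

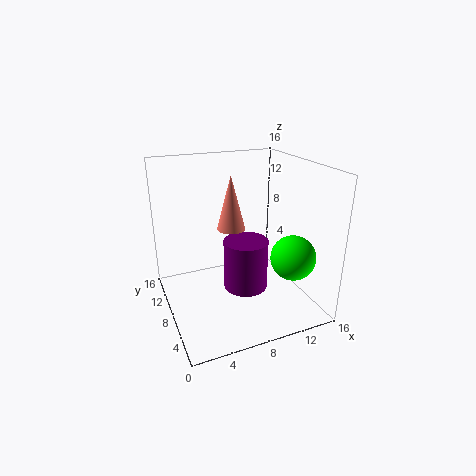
x_1 = 7, y_1 = 7.5, z_1 = 9.5, r_1 = 1.5, x_2 = 8.75, y_2 = 7.5, z_2 = 2, r_2 = 2.5, x_3 = 13.25, y_3 = 4.75, z_3 = 6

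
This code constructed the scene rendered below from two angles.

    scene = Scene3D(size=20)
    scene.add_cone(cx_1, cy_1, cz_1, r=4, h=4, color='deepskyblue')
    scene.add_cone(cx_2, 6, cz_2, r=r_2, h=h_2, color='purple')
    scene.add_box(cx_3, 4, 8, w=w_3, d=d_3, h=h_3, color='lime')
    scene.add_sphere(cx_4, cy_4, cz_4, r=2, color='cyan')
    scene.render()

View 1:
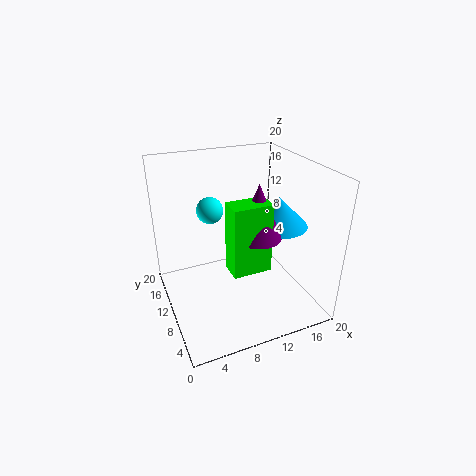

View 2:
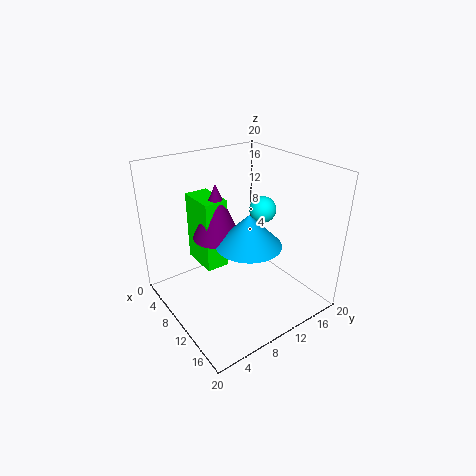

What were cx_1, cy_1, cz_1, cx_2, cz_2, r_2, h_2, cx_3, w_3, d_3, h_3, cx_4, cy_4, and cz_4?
cx_1 = 15, cy_1 = 8, cz_1 = 12, cx_2 = 11, cz_2 = 12, r_2 = 3, h_2 = 7, cx_3 = 7, w_3 = 5, d_3 = 3, h_3 = 9, cx_4 = 8, cy_4 = 16, cz_4 = 12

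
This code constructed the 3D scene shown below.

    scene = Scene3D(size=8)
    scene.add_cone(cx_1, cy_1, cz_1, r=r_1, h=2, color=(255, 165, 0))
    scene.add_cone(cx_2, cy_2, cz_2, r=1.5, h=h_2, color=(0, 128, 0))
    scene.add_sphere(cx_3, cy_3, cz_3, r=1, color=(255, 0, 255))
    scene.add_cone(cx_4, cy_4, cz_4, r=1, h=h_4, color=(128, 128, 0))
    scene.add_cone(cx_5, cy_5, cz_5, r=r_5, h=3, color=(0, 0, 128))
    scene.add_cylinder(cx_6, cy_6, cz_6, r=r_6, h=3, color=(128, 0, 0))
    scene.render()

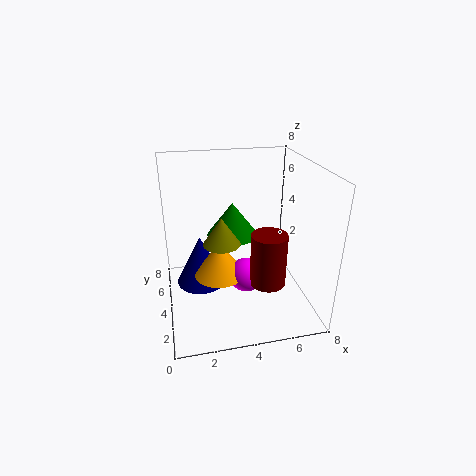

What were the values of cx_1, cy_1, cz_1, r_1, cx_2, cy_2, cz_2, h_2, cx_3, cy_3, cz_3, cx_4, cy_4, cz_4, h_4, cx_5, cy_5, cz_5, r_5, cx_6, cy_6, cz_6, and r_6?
cx_1 = 3
cy_1 = 4.5
cz_1 = 1.5
r_1 = 1.5
cx_2 = 4
cy_2 = 5.5
cz_2 = 3.5
h_2 = 2
cx_3 = 4.5
cy_3 = 4
cz_3 = 1.5
cx_4 = 3
cy_4 = 3.5
cz_4 = 4
h_4 = 1.5
cx_5 = 2
cy_5 = 5.5
cz_5 = 0.5
r_5 = 1.5
cx_6 = 5.5
cy_6 = 3
cz_6 = 1.5
r_6 = 1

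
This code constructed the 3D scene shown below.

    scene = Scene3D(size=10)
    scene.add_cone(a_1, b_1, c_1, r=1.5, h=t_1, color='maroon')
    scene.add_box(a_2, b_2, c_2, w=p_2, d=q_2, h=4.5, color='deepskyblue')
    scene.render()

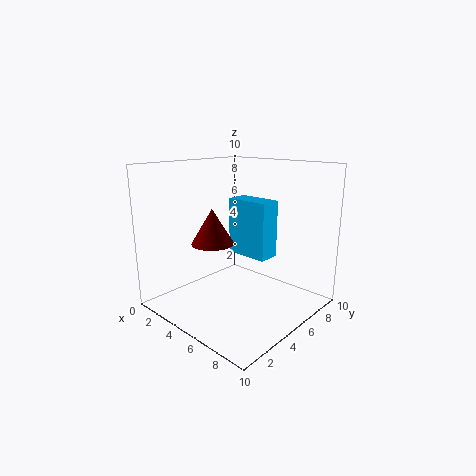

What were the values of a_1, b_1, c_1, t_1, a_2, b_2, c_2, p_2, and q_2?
a_1 = 3.5; b_1 = 4; c_1 = 4.5; t_1 = 2.5; a_2 = 1.75; b_2 = 7.5; c_2 = 2.5; p_2 = 3.5; q_2 = 1.75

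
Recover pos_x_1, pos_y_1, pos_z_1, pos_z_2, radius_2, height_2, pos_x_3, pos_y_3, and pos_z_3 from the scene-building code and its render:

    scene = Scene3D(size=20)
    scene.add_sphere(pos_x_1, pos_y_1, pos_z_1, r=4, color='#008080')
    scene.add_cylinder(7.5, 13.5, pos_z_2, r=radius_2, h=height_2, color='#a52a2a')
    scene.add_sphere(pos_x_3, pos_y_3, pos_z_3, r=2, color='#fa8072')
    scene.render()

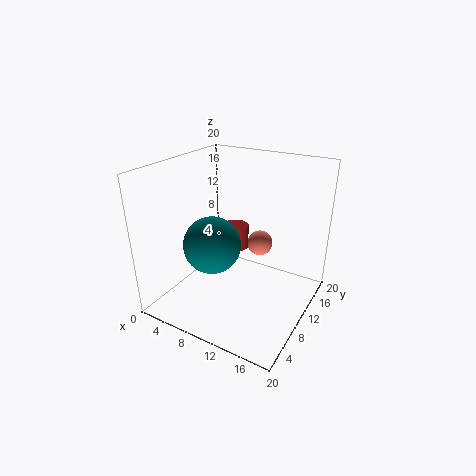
pos_x_1 = 7; pos_y_1 = 8; pos_z_1 = 9; pos_z_2 = 6.5; radius_2 = 2; height_2 = 3.5; pos_x_3 = 10; pos_y_3 = 17; pos_z_3 = 6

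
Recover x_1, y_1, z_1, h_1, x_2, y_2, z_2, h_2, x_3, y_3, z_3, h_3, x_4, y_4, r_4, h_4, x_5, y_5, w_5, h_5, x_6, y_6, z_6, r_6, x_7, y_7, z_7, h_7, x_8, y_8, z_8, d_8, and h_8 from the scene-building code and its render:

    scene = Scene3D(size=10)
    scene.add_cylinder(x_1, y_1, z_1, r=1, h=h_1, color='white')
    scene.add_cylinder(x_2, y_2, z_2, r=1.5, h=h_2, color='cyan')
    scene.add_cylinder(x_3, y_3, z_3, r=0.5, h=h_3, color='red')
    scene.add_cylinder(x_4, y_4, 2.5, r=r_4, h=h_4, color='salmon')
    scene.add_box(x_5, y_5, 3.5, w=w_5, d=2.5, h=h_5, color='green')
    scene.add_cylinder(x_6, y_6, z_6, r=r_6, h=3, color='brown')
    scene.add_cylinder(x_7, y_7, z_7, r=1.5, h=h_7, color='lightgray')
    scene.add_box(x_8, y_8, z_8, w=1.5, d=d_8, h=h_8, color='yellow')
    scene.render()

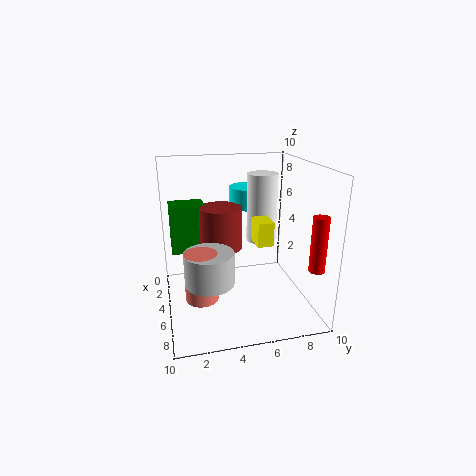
x_1 = 5.5
y_1 = 6.5
z_1 = 5
h_1 = 4.5
x_2 = 2.5
y_2 = 6.5
z_2 = 6.5
h_2 = 1.5
x_3 = 9
y_3 = 9
z_3 = 4
h_3 = 3.5
x_4 = 8
y_4 = 2
r_4 = 1
h_4 = 3
x_5 = 1.5
y_5 = 0.5
w_5 = 2
h_5 = 3.5
x_6 = 4
y_6 = 4
z_6 = 4
r_6 = 1.5
x_7 = 8
y_7 = 2.5
z_7 = 3.5
h_7 = 2
x_8 = 6.5
y_8 = 5.5
z_8 = 5.5
d_8 = 1
h_8 = 1.5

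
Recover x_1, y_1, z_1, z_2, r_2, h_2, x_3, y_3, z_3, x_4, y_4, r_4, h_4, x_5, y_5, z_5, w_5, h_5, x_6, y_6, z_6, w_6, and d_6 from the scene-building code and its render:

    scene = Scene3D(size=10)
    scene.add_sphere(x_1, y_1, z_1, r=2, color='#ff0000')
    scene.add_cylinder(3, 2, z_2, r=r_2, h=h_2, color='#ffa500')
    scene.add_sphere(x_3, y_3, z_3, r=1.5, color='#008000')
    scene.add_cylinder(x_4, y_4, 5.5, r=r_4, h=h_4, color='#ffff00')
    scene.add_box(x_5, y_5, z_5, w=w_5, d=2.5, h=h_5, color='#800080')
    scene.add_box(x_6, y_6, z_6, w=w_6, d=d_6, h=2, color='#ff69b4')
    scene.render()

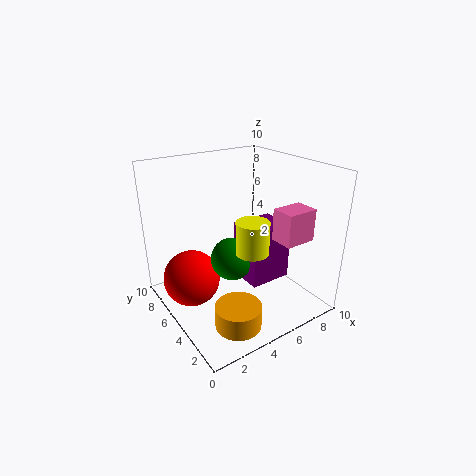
x_1 = 2, y_1 = 6.5, z_1 = 2, z_2 = 0.5, r_2 = 1.5, h_2 = 1.5, x_3 = 4.5, y_3 = 5, z_3 = 3.5, x_4 = 4, y_4 = 2, r_4 = 1, h_4 = 2, x_5 = 5, y_5 = 3, z_5 = 2, w_5 = 3, h_5 = 4, x_6 = 5.5, y_6 = 0.5, z_6 = 6, w_6 = 2, d_6 = 1.5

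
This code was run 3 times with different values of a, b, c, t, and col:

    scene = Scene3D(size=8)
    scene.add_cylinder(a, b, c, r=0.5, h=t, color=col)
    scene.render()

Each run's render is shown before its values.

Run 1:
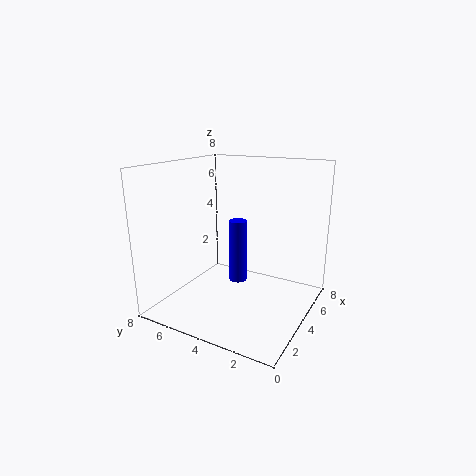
a = 4; b = 4; c = 1.5; t = 3.5; col = 'blue'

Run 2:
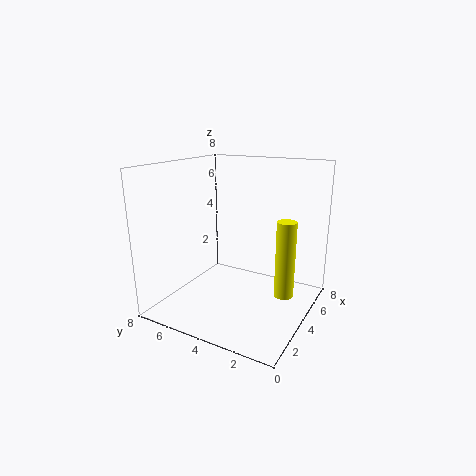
a = 3.5; b = 1; c = 1.5; t = 4; col = 'yellow'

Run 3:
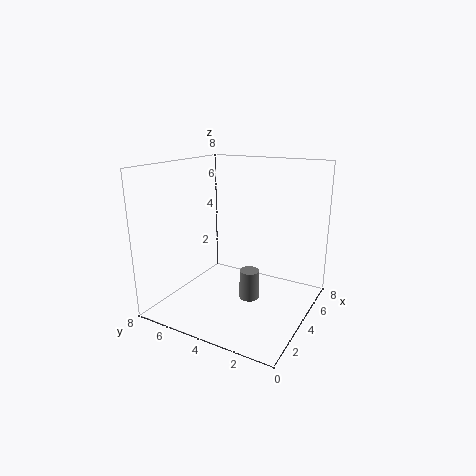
a = 2.5; b = 2.5; c = 1.5; t = 1.5; col = 'gray'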